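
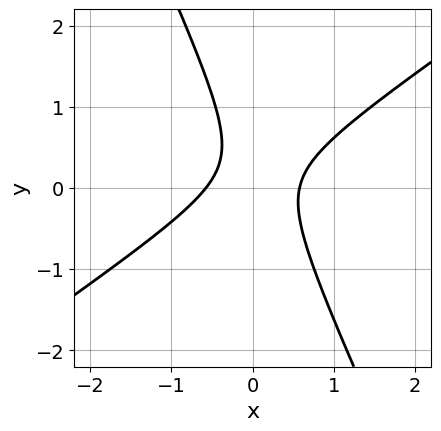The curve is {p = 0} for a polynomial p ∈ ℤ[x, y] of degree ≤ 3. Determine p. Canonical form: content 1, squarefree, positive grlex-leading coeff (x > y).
deg p = 2. The shape is more complex than any degree-1 curve.
From the axis intercepts and sections: no y-intercept at any integer in the box.
Together with the visible shape, these determine p as stated.

3*x^2 - 3*x*y - 2*y^2 + y - 1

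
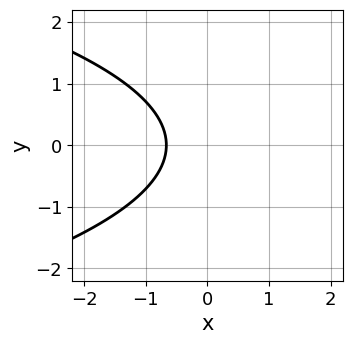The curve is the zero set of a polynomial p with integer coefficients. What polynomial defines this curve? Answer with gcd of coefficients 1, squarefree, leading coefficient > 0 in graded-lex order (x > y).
First, degree: no degree-1 curve has this shape, so deg p = 2.
Next, symmetries: mirror symmetry y ↦ −y ⇒ only even powers of y.
Then, observable constraints: it misses every integer gridline on the y-axis.
Finally, matching integer coefficients to the picture gives p.

2*y^2 + 3*x + 2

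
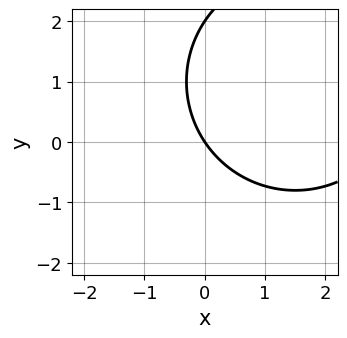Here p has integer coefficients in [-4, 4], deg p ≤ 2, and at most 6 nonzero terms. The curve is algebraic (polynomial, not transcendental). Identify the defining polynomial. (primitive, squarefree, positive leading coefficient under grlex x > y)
(a) The degree is 2 — the shape is more complex than any degree-1 curve.
(b) From the axis intercepts and sections: it meets the x-axis at x = 0 (among the integer gridlines); among the integer gridlines, it crosses the y-axis at y ∈ {0, 2}.
(c) Solving for integer coefficients yields p as stated.

x^2 + y^2 - 3*x - 2*y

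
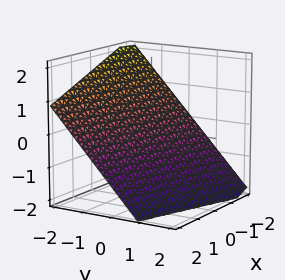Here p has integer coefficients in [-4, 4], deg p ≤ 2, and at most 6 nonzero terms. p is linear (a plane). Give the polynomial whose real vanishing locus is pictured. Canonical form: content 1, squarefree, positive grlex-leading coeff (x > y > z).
(a) deg p = 1. The surface is flat (a plane).
(b) Reading off the gridlines: it meets the x-axis at x = -2 (among the integer gridlines).
(c) Putting this together gives p.

x + 3*y + 3*z + 2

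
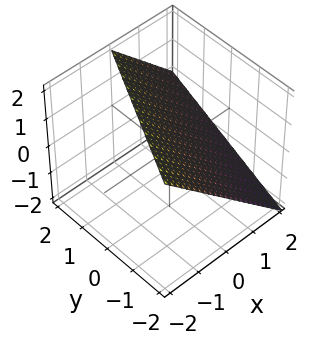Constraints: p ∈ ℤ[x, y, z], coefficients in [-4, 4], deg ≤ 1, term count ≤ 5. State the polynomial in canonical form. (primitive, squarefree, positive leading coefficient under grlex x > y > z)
2*x - y + 2*z - 2

First, degree: every cross-section is a straight line — this is a plane, so deg p = 1.
Then, checking where it meets the axes: it meets the z-axis at z = 1 (among the integer gridlines); it crosses the y-axis at the gridline y = -2; it crosses the x-axis at the gridline x = 1.
Finally, assembling these constraints gives the stated polynomial.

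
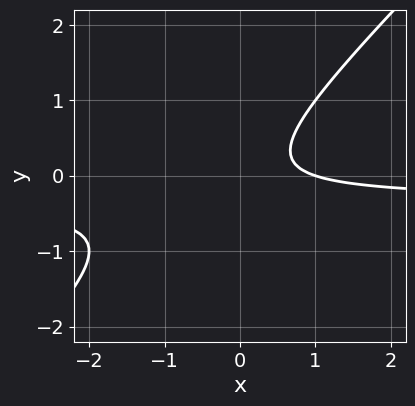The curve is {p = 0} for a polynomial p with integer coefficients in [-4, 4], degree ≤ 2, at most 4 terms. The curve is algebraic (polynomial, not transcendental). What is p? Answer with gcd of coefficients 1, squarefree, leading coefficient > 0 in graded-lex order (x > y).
3*x*y - 3*y^2 + x - 1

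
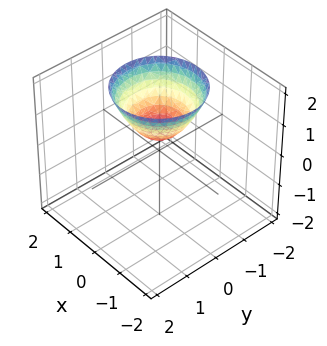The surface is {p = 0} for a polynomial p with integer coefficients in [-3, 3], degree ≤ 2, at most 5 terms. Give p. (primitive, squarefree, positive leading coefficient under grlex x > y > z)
2*x^2 + 2*y^2 - 2*z + 1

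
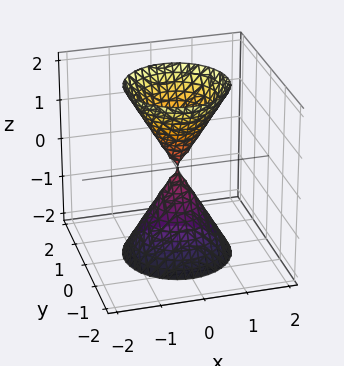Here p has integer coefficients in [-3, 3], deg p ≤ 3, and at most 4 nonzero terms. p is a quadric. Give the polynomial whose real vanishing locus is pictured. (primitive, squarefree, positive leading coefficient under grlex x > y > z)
The picture has 2 separate pieces.
deg p = 2.
Symmetries: the z ↦ −z reflection is a symmetry, so z appears only in even powers; rotational symmetry about the z-axis ⇒ p depends on x, y only through x² + y².
From the axis intercepts and sections: one z-axis crossing is at z = 0; one y-axis crossing is at y = 0; a circular section at z = -2 has radius between 1 and 2.
Assembling these constraints gives the stated polynomial.

3*x^2 + 3*y^2 - z^2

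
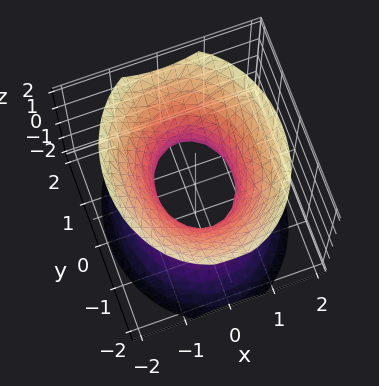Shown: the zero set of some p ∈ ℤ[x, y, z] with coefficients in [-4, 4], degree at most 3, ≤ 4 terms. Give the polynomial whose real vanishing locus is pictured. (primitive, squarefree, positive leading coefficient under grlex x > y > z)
The degree is 2 — one connected sheet with a waist; a quadric.
Symmetries: mirror symmetry x ↦ −x ⇒ only even powers of x; it's symmetric under z → −z, forcing even powers of z; it's symmetric under y → −y, forcing even powers of y.
From the visible intercepts: the y-axis gridline crossings are at y ∈ {-1, 1}; it misses every integer gridline on the z-axis.
Matching integer coefficients to the picture gives p.

3*x^2 + 2*y^2 - 2*z^2 - 2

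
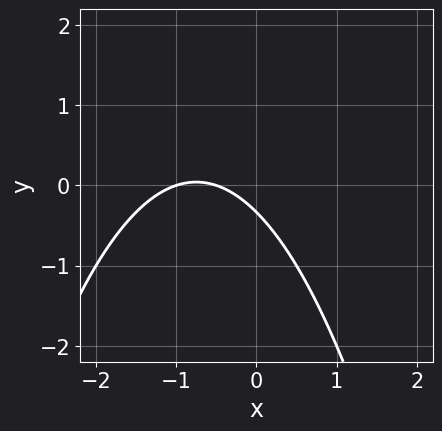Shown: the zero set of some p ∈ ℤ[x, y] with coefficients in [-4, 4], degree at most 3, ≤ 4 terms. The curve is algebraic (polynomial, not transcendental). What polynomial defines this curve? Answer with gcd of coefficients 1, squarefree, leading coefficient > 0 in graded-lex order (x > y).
2*x^2 + 3*x + 3*y + 1

The degree is 2 — a generic line meets the curve in up to 2 points.
From the visible intercepts: it crosses the x-axis at the gridline x = -1.
Together with the visible shape, these determine p as stated.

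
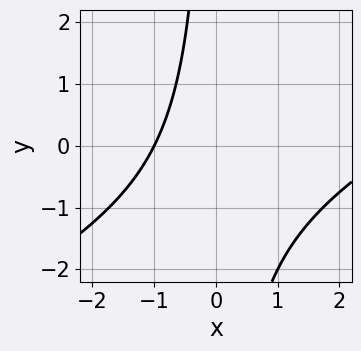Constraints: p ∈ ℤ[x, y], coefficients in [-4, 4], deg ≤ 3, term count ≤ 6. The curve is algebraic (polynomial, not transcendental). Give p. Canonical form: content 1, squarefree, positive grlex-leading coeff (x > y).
1. The degree is 2 — no degree-1 curve has this shape.
2. Observable constraints: one x-axis crossing is at x = -1; the curve avoids every integer y-axis point in the box.
3. Matching integer coefficients to the picture gives p.

x^2 - 2*x*y - 2*x - 3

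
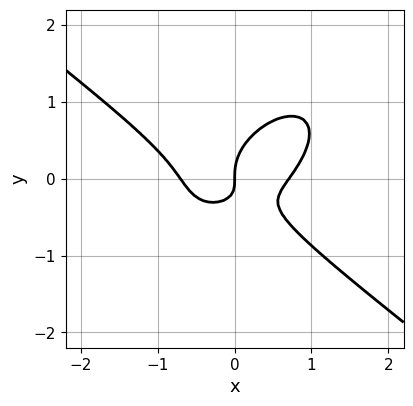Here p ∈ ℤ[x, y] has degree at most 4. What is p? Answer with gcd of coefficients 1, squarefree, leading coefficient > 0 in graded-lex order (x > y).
1. The degree is 3 — a generic line meets the curve in up to 3 points.
2. Checking where it meets the axes: it crosses the y-axis at the gridline y = 0; one x-axis crossing is at x = 0.
3. Assembling these constraints gives the stated polynomial.

2*x^3 - x*y^2 + 3*y^3 - 2*x*y - x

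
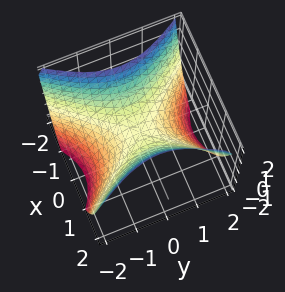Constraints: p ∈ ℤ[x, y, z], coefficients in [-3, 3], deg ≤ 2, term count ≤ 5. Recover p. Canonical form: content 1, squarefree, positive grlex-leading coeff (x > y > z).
3*x^2 - 2*y^2 - 3*z

1. Degree: a saddle surface; a quadric, so deg p = 2.
2. Symmetries: mirror symmetry y ↦ −y ⇒ only even powers of y; it's symmetric under x → −x, forcing even powers of x.
3. From the axis intercepts and sections: one x-axis crossing is at x = 0; it crosses the y-axis at the gridline y = 0.
4. Putting this together gives p.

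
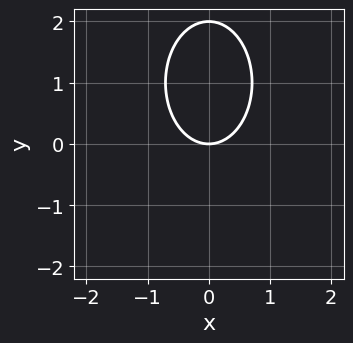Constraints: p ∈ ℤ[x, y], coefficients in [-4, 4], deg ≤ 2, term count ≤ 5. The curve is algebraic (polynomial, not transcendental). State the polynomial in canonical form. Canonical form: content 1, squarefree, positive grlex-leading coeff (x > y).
2*x^2 + y^2 - 2*y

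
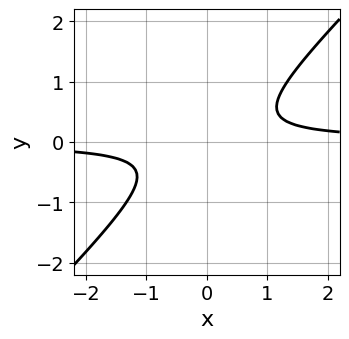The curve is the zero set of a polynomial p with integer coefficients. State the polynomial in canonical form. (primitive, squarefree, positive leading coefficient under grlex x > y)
1. Degree: the shape is more complex than any degree-1 curve, so deg p = 2.
2. Against the integer gridlines: it misses every integer gridline on the y-axis; the curve avoids every integer x-axis point in the box.
3. Together with the visible shape, these determine p as stated.

3*x*y - 3*y^2 - 1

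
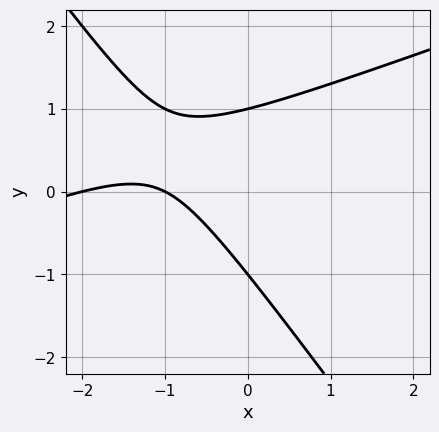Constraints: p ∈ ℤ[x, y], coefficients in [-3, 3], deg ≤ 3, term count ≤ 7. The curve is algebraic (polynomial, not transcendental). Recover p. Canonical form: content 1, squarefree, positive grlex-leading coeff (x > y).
1. The degree is 2 — the shape is more complex than any degree-1 curve.
2. Against the integer gridlines: among the integer gridlines, it crosses the x-axis at x ∈ {-2, -1}; the y-axis gridline crossings are at y ∈ {-1, 1}.
3. Together with the visible shape, these determine p as stated.

x^2 - 2*x*y - 2*y^2 + 3*x + 2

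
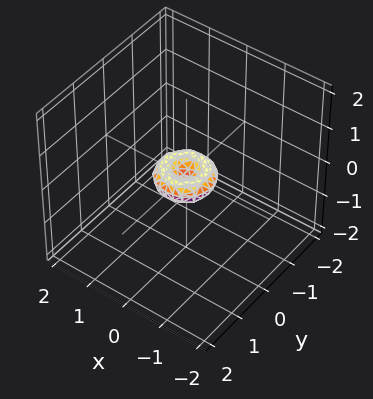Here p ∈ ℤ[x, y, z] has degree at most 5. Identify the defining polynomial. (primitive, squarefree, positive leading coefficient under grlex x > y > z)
1. deg p = 4. A generic line meets the surface in up to 4 points.
2. Symmetry: the z-axis is an axis of rotation, so x and y enter only as x² + y².
3. From the axis intercepts and sections: one y-axis crossing is at y = 0; it crosses the x-axis at the gridline x = 0; a circular section at z = 0 has radius between 0 and 1; it meets the z-axis at z = 0 (among the integer gridlines).
4. Fitting integer coefficients to these (and the overall shape) gives p.

2*x^4 + 4*x^2*y^2 + 2*y^4 - x^2 - y^2 + 2*z^2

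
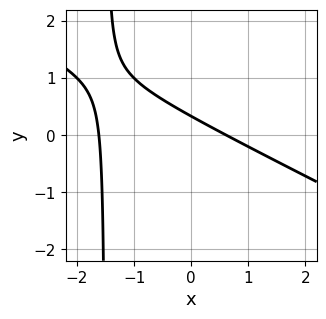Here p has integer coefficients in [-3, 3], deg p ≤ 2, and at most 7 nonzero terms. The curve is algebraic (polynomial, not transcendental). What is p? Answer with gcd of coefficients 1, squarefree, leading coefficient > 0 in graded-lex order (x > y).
(a) Degree: the shape is more complex than any degree-1 curve, so deg p = 2.
(b) The integer polynomial consistent with all of this is the stated p.

x^2 + 2*x*y + x + 3*y - 1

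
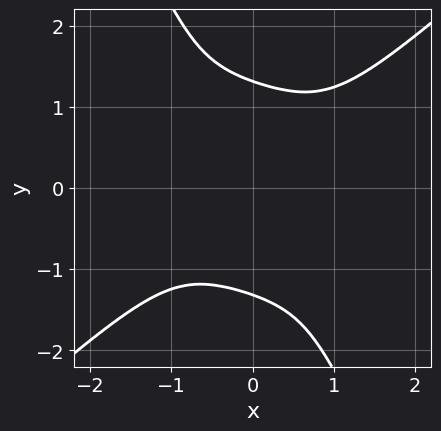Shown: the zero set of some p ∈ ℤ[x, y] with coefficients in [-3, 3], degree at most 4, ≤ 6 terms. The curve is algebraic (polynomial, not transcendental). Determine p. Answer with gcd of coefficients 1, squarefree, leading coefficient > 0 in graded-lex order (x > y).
First, deg p = 4. A generic line meets the curve in up to 4 points.
Next, from the axis intercepts and sections: it misses every integer gridline on the x-axis.
Finally, fitting integer coefficients to these (and the overall shape) gives p.

2*x^4 - 2*x*y^3 - y^4 + x*y + 3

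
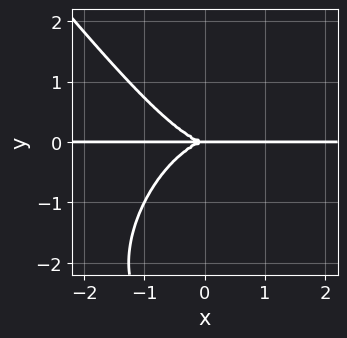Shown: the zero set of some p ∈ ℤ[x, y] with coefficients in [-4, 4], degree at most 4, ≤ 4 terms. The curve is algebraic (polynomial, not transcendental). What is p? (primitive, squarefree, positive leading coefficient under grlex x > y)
1. Degree: the shape is more complex than any degree-3 curve, so deg p = 4.
2. From the visible intercepts: the visible x-axis segment lies entirely on the curve; it crosses the y-axis at the gridline y = 0.
3. Putting this together gives p.

2*x^3*y + y^4 + 3*y^3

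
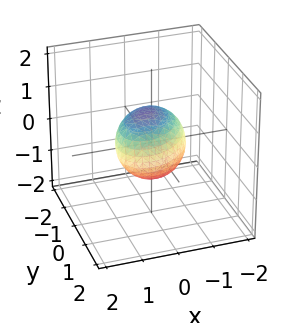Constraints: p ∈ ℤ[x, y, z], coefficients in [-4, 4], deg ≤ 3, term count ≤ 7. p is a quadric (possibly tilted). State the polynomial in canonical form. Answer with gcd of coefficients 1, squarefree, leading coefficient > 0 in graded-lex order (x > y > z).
3*x^2 - 2*x*y - x*z + 3*y^2 + 3*z^2 - 3

deg p = 2. A generic line meets the surface in up to 2 points.
Against the integer gridlines: among the integer gridlines, it crosses the y-axis at y ∈ {-1, 1}; among the integer gridlines, it crosses the x-axis at x ∈ {-1, 1}; among the integer gridlines, it crosses the z-axis at z ∈ {-1, 1}.
Together with the visible shape, these determine p as stated.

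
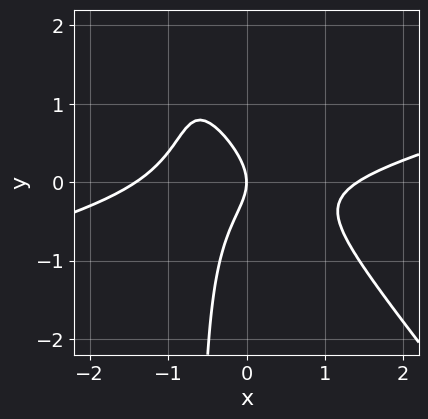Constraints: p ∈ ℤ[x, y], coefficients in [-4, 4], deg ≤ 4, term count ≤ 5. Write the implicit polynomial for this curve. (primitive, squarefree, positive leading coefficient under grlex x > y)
deg p = 3.
From the axis intercepts and sections: it meets the x-axis at x = 0 (among the integer gridlines); it crosses the y-axis at the gridline y = 0.
Matching integer coefficients to the picture gives p.

x^3 - 3*x^2*y - 3*x*y^2 - 2*y^2 - 2*x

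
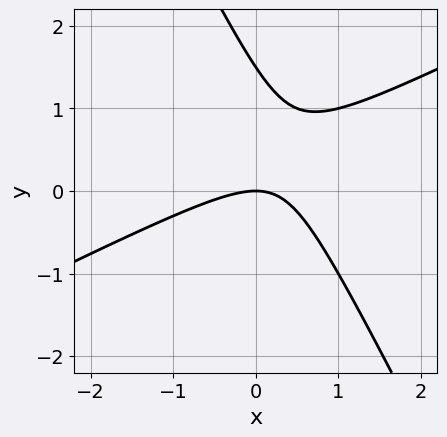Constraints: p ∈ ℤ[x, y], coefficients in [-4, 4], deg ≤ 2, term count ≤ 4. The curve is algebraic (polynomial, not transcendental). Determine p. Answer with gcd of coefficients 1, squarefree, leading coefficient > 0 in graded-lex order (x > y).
2*x^2 - 3*x*y - 2*y^2 + 3*y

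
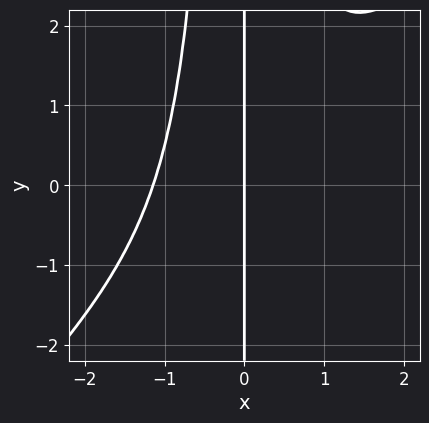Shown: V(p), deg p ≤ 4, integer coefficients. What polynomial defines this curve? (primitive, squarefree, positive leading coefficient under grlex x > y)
2*x^4 - 2*x^3*y + 3*x

(a) Degree: a generic line meets the curve in up to 4 points, so deg p = 4.
(b) From the visible intercepts: every point of the y-axis in the box is on the curve; it crosses the x-axis at the gridline x = 0.
(c) The integer polynomial consistent with all of this is the stated p.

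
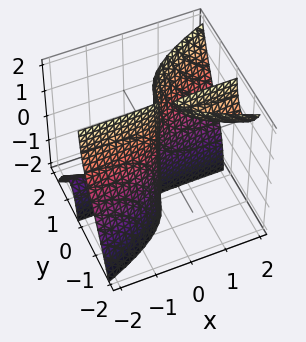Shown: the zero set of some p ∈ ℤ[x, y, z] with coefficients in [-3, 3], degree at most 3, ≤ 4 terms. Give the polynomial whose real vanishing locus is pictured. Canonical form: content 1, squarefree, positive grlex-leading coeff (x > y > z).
2*x*y*z - 3*y^3 + x

(a) I count 3 distinct pieces.
(b) The degree is 3 — the shape is more complex than any degree-2 surface.
(c) Reading off the gridlines: one y-axis crossing is at y = 0; every point of the z-axis in the box is on the surface.
(d) Assembling these constraints gives the stated polynomial.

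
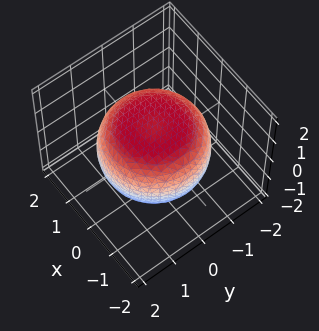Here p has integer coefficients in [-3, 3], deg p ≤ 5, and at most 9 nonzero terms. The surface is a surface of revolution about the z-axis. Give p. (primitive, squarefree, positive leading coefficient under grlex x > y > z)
x^4 + 2*x^2*y^2 + y^4 - x^2 - y^2 + 3*z^2 - 3

First, degree: no degree-3 surface has this shape, so deg p = 4.
Then, symmetry: the surface is invariant under rotation about z: p = q(x² + y², z).
Then, from the visible intercepts: a circular section at z = 0 has radius between 1 and 2; among the integer gridlines, it crosses the z-axis at z ∈ {-1, 1}.
Finally, putting this together gives p.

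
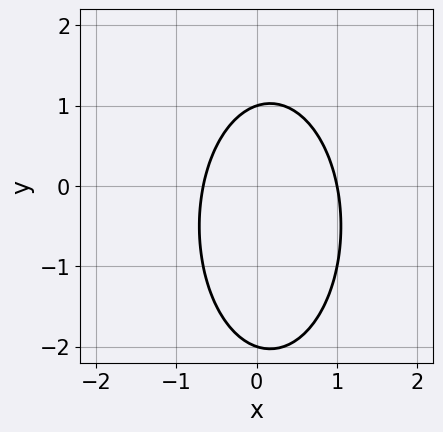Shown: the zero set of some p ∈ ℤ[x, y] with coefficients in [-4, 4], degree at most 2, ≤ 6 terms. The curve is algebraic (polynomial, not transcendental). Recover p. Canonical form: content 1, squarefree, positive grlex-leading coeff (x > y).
1. The degree is 2 — the shape is more complex than any degree-1 curve.
2. Checking where it meets the axes: the y-axis gridline crossings are at y ∈ {-2, 1}; it crosses the x-axis at the gridline x = 1.
3. The integer polynomial consistent with all of this is the stated p.

3*x^2 + y^2 - x + y - 2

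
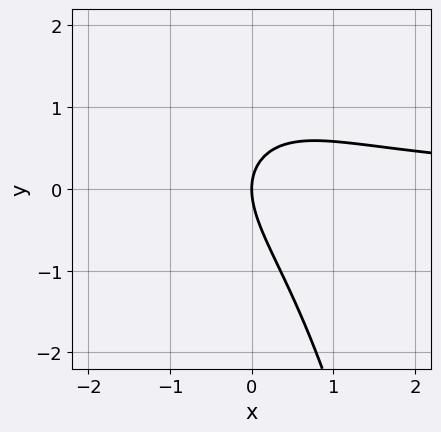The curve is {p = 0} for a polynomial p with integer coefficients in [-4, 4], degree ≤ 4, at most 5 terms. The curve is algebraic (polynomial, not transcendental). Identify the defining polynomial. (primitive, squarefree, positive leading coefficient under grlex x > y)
2*x^2*y + 2*x*y + 2*y^2 - 3*x

Degree: a generic line meets the curve in up to 3 points, so deg p = 3.
Checking where it meets the axes: it crosses the x-axis at the gridline x = 0; it crosses the y-axis at the gridline y = 0.
Solving for integer coefficients yields p as stated.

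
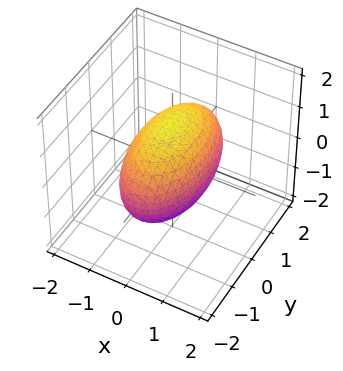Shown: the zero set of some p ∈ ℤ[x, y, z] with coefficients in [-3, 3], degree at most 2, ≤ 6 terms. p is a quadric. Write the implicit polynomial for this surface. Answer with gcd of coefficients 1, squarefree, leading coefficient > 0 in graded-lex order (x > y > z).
First, deg p = 2. Bounded and convex; a quadric.
Then, symmetries: it's symmetric under x → −x, forcing even powers of x; the z ↦ −z reflection is a symmetry, so z appears only in even powers; the y ↦ −y reflection is a symmetry, so y appears only in even powers.
Then, from the axis intercepts and sections: the x-axis gridline crossings are at x ∈ {-1, 1}.
Finally, these observations pin down the coefficients.

3*x^2 + y^2 + 2*z^2 - 3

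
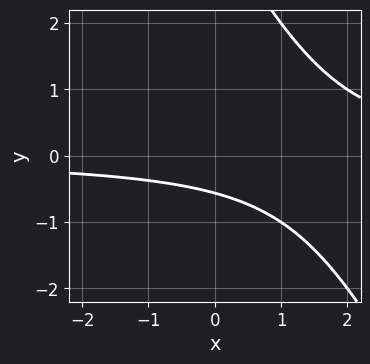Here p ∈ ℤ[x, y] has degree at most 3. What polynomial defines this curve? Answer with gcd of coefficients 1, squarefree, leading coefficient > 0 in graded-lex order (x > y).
2*x*y + y^2 - 3*y - 2

1. The degree is 2 — no degree-1 curve has this shape.
2. From the axis intercepts and sections: no x-intercept at any integer in the box.
3. Together with the visible shape, these determine p as stated.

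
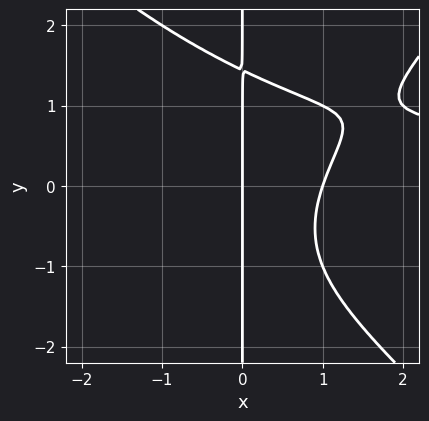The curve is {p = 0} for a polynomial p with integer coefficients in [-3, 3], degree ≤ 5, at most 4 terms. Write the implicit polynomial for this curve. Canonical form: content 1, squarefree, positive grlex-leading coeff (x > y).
x^3*y - x*y^3 - 3*x^2 + 3*x

(a) deg p = 4. The shape is more complex than any degree-3 curve.
(b) From the axis intercepts and sections: every point of the y-axis in the box is on the curve; the x-axis gridline crossings are at x ∈ {0, 1}.
(c) Assembling these constraints gives the stated polynomial.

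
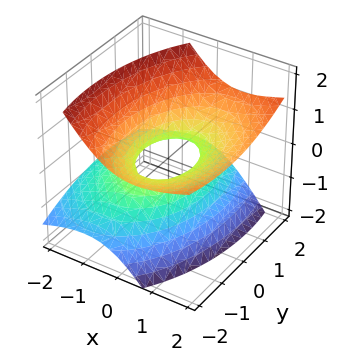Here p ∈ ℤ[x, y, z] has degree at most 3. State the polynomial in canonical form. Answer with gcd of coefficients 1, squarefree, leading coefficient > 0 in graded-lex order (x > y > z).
2*x^2 - 3*x*z + y^2 + y*z - 3*z^2 - 1

First, degree: no degree-1 surface has this shape, so deg p = 2.
Then, observable constraints: no z-intercept at any integer in the box; among the integer gridlines, it crosses the y-axis at y ∈ {-1, 1}.
Finally, the integer polynomial consistent with all of this is the stated p.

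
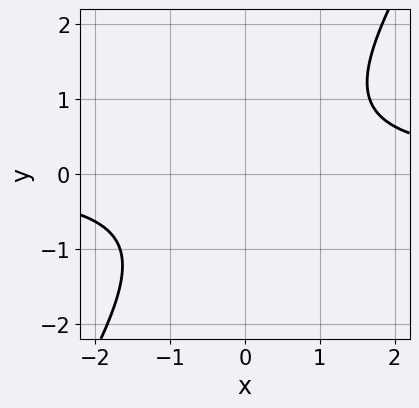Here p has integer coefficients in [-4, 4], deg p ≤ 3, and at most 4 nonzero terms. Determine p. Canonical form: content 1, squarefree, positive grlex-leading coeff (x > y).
3*x*y - 2*y^2 - 3

First, deg p = 2.
Next, against the integer gridlines: it misses every integer gridline on the x-axis; the curve avoids every integer y-axis point in the box.
Finally, putting this together gives p.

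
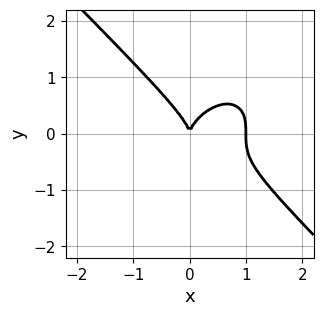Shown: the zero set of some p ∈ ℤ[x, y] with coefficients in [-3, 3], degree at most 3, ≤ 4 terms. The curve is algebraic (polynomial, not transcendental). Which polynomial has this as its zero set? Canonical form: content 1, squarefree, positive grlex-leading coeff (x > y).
x^3 + y^3 - x^2

(a) The degree is 3 — the shape is more complex than any degree-2 curve.
(b) Reading off the gridlines: the x-axis gridline crossings are at x ∈ {0, 1}; one y-axis crossing is at y = 0.
(c) Together with the visible shape, these determine p as stated.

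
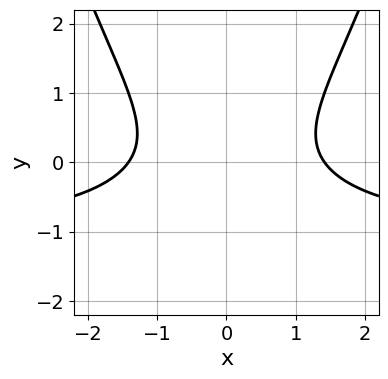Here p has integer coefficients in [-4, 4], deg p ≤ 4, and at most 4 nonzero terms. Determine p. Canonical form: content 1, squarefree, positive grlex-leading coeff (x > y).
deg p = 3. The shape is more complex than any degree-2 curve.
Symmetries: the x ↦ −x reflection is a symmetry, so x appears only in even powers.
From the visible intercepts: no y-intercept at any integer in the box.
Putting this together gives p.

x^2*y + x^2 - 2*y^2 - 2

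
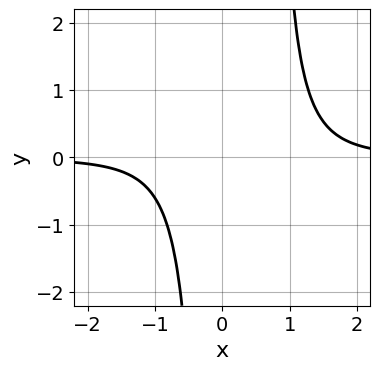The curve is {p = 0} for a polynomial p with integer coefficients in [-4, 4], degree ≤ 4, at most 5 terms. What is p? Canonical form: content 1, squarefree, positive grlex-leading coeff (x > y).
(a) The degree is 4 — the shape is more complex than any degree-3 curve.
(b) Checking where it meets the axes: no x-intercept at any integer in the box; it misses every integer gridline on the y-axis.
(c) Solving for integer coefficients yields p as stated.

3*x^3*y - 2*x^2*y - 3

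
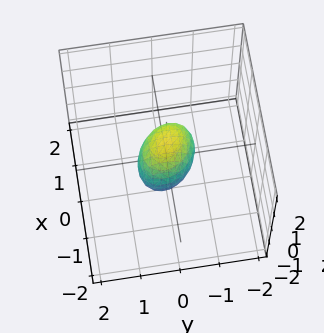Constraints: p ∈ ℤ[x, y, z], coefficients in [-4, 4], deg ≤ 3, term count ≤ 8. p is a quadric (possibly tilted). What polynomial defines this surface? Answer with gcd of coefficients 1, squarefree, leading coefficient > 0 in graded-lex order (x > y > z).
deg p = 2. No degree-1 surface has this shape.
The integer polynomial consistent with all of this is the stated p.

2*x^2 + x*y - x*z + 2*y^2 + 2*z^2 - 1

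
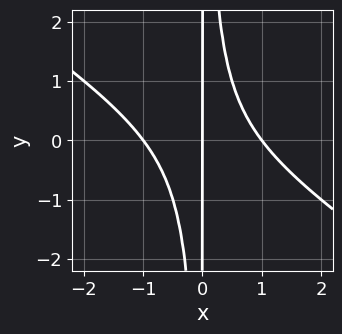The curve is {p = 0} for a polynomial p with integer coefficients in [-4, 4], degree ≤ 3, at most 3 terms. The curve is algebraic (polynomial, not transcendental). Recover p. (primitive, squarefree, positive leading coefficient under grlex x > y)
2*x^3 + 3*x^2*y - 2*x

(a) deg p = 3. A generic line meets the curve in up to 3 points.
(b) From the axis intercepts and sections: every point of the y-axis in the box is on the curve; the x-axis gridline crossings are at x ∈ {-1, 0, 1}.
(c) Together with the visible shape, these determine p as stated.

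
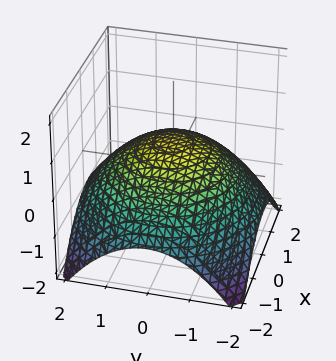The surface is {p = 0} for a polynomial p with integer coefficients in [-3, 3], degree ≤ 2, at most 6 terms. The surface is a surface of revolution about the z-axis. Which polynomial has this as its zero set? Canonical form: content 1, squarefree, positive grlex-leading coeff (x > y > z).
x^2 + y^2 + 3*z - 2

First, the degree is 2 — a generic line meets the surface in up to 2 points.
Then, symmetry: every cross-section ⟂ z is a circle, so x, y appear only via x² + y².
Next, from the axis intercepts and sections: a circular section at z = 0 has radius between 1 and 2.
Finally, solving for integer coefficients yields p as stated.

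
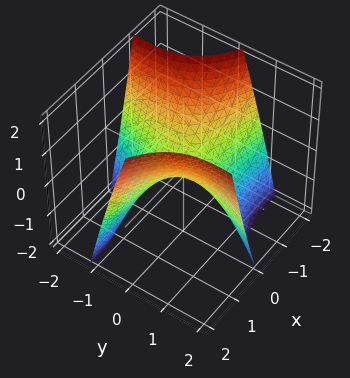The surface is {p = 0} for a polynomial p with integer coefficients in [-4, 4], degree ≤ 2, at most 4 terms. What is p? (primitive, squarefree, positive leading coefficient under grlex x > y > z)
(a) Degree: no degree-1 surface has this shape, so deg p = 2.
(b) From the axis intercepts and sections: one y-axis crossing is at y = 0; one x-axis crossing is at x = 0; it crosses the z-axis at the gridline z = 0.
(c) These observations pin down the coefficients.

x^2 + 3*x*y - y^2 - 2*z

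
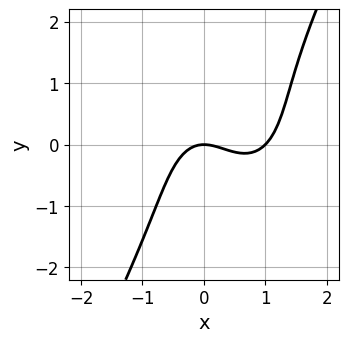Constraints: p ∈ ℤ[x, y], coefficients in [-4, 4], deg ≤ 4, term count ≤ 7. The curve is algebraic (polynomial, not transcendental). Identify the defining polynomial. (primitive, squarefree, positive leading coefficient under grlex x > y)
(a) Degree: no degree-2 curve has this shape, so deg p = 3.
(b) Reading off the gridlines: it crosses the y-axis at the gridline y = 0; among the integer gridlines, it crosses the x-axis at x ∈ {0, 1}.
(c) The integer polynomial consistent with all of this is the stated p.

3*x^3 + x*y^2 - y^3 - 3*x^2 - 3*y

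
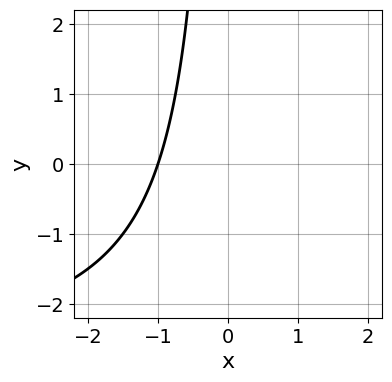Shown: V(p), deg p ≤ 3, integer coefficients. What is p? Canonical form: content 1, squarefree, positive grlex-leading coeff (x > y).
x*y + 3*x + 3

1. The degree is 2 — the shape is more complex than any degree-1 curve.
2. From the visible intercepts: the curve avoids every integer y-axis point in the box; it crosses the x-axis at the gridline x = -1.
3. The integer polynomial consistent with all of this is the stated p.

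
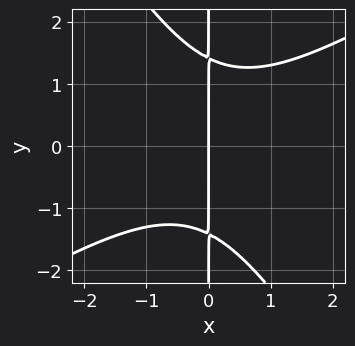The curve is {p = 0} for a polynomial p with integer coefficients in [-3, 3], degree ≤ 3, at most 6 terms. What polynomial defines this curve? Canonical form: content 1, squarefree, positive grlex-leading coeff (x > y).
The degree is 3 — the shape is more complex than any degree-2 curve.
Against the integer gridlines: every point of the y-axis in the box is on the curve; it crosses the x-axis at the gridline x = 0.
Assembling these constraints gives the stated polynomial.

x^3 - x^2*y - x*y^2 + 2*x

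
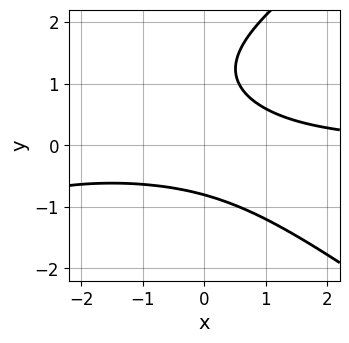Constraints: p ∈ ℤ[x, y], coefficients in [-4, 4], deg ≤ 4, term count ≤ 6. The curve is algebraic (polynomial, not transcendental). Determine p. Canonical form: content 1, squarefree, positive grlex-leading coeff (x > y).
(a) The degree is 3 — a generic line meets the curve in up to 3 points.
(b) Against the integer gridlines: it misses every integer gridline on the x-axis.
(c) Fitting integer coefficients to these (and the overall shape) gives p.

x^2*y - 2*y^3 + 3*x*y + 3*y^2 - 3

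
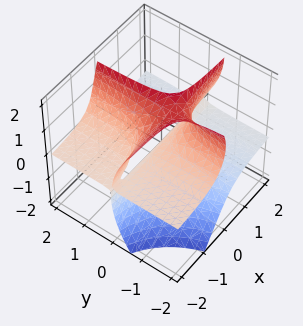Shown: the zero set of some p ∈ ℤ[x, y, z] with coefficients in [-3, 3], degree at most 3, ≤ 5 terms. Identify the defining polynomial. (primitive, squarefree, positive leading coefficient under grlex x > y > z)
First, the picture has 2 separate pieces. They look like related sheets of one shape, so recover p as a whole.
Then, deg p = 3. The shape is more complex than any degree-2 surface.
Next, checking where it meets the axes: among the integer gridlines, it crosses the z-axis at z ∈ {0, 2}; it meets the y-axis at y = 0 (among the integer gridlines); the visible x-axis segment lies entirely on the surface.
Finally, putting this together gives p.

3*x*y*z + x*z^2 - z^3 + 2*z^2 + y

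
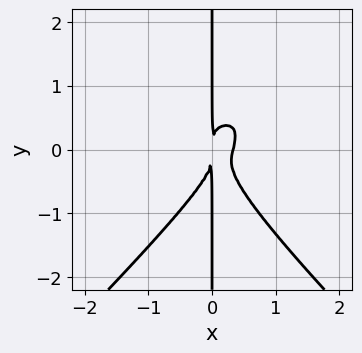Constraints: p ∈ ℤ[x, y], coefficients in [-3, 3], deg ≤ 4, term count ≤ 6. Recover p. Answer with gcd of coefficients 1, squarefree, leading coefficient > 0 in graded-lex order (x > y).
2*x^3*y - 2*x*y^3 - 3*x^3 + x^2

(a) deg p = 4.
(b) Against the integer gridlines: every point of the y-axis in the box is on the curve.
(c) Together with the visible shape, these determine p as stated.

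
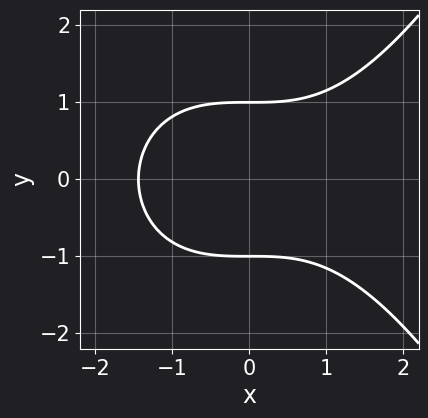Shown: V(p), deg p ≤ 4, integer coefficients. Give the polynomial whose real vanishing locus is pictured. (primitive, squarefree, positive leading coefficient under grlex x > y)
x^3 - 3*y^2 + 3

First, degree: the shape is more complex than any degree-2 curve, so deg p = 3.
Next, symmetries: it's symmetric under y → −y, forcing even powers of y.
Then, reading off the gridlines: the y-axis gridline crossings are at y ∈ {-1, 1}.
Finally, matching integer coefficients to the picture gives p.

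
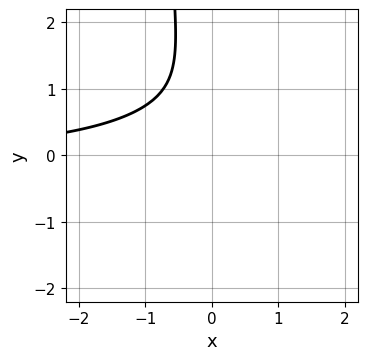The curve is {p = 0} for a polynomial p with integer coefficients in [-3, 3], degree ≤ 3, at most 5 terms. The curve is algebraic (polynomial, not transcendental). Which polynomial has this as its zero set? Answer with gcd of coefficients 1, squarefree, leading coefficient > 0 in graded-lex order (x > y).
First, the degree is 3 — the shape is more complex than any degree-2 curve.
Next, against the integer gridlines: it misses every integer gridline on the x-axis; it misses every integer gridline on the y-axis.
Finally, these observations pin down the coefficients.

x^2*y - 2*x*y^2 - 2*y^2 + 3*y - 3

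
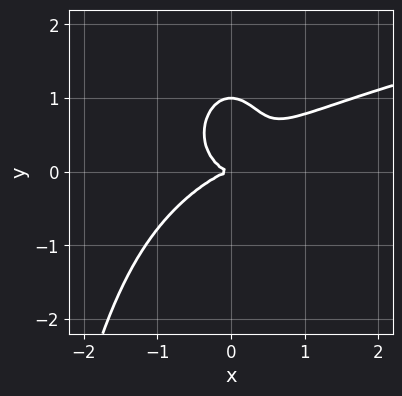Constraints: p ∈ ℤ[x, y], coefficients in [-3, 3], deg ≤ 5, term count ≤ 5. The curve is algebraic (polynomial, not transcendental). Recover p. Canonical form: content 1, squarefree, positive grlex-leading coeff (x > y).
3*x^2*y^2 - 3*x^3 + 2*x^2*y + 3*y^3 - 3*y^2

deg p = 4.
Checking where it meets the axes: it crosses the x-axis at the gridline x = 0; among the integer gridlines, it crosses the y-axis at y ∈ {0, 1}.
Assembling these constraints gives the stated polynomial.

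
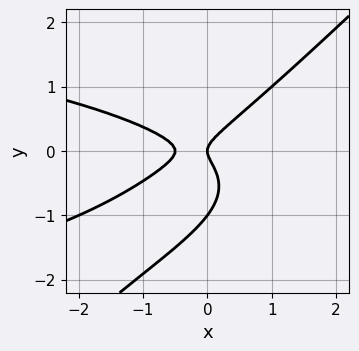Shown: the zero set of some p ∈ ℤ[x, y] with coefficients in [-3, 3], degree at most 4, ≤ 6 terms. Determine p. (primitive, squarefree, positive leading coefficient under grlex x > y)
The degree is 3 — the shape is more complex than any degree-2 curve.
Reading off the gridlines: the y-axis gridline crossings are at y ∈ {-1, 0}; one x-axis crossing is at x = 0.
The integer polynomial consistent with all of this is the stated p.

3*x*y^2 - 3*y^3 + 2*x^2 - 3*y^2 + x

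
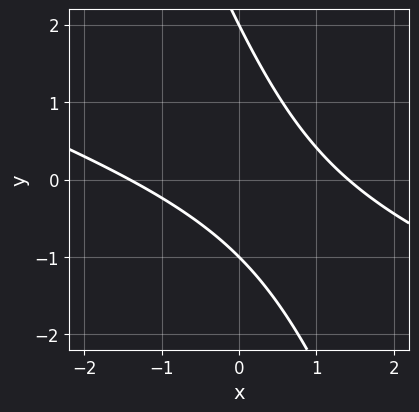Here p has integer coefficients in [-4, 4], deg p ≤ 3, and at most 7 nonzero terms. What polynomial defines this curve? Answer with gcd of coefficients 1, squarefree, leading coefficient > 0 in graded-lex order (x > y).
x^2 + 3*x*y + y^2 - y - 2

deg p = 2.
From the visible intercepts: among the integer gridlines, it crosses the y-axis at y ∈ {-1, 2}.
Fitting integer coefficients to these (and the overall shape) gives p.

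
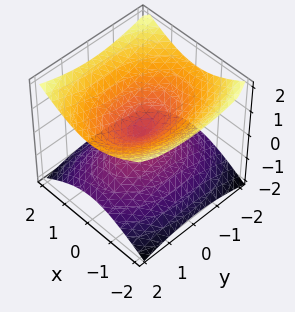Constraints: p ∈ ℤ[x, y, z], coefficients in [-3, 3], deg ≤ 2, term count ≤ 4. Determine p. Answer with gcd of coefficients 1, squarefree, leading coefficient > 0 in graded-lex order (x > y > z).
(a) The degree is 2 — two nappes meeting at a single point; a quadric.
(b) Symmetries: the x ↦ −x reflection is a symmetry, so x appears only in even powers; mirror symmetry z ↦ −z ⇒ only even powers of z; the y ↦ −y reflection is a symmetry, so y appears only in even powers.
(c) Observable constraints: it meets the y-axis at y = 0 (among the integer gridlines); it crosses the x-axis at the gridline x = 0.
(d) Together with the visible shape, these determine p as stated.

2*x^2 + y^2 - 3*z^2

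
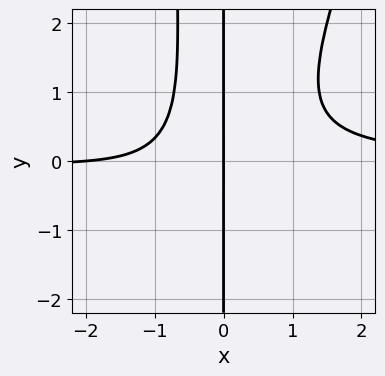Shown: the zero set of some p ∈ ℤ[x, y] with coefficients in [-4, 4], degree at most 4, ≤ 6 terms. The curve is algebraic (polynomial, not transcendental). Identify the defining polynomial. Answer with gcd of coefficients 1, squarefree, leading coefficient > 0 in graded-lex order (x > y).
deg p = 4. A generic line meets the curve in up to 4 points.
Reading off the gridlines: every point of the y-axis in the box is on the curve; the x-axis gridline crossings are at x ∈ {-2, 0}.
Fitting integer coefficients to these (and the overall shape) gives p.

3*x^3*y - x^2*y^2 - x*y^2 - x^2 - 2*x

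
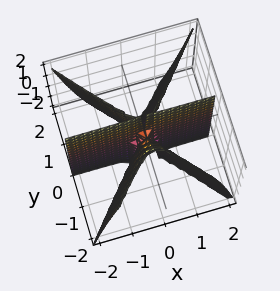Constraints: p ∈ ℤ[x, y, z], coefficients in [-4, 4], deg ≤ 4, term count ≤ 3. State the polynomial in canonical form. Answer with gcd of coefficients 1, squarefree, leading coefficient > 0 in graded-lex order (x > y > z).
(a) deg p = 3.
(b) From the axis intercepts and sections: it meets the y-axis at y = 0 (among the integer gridlines); the visible x-axis segment lies entirely on the surface; the visible z-axis segment lies entirely on the surface.
(c) The integer polynomial consistent with all of this is the stated p.

3*x^2*y - 2*y^3 - y^2*z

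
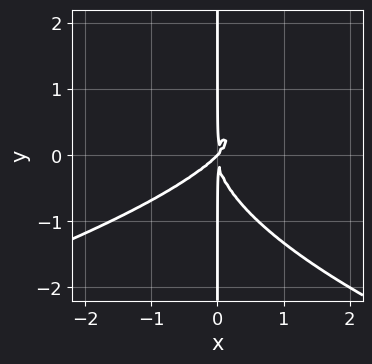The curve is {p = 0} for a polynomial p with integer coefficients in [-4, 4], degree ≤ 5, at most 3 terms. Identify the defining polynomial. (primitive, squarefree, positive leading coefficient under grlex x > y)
1. deg p = 4.
2. Observable constraints: it crosses the x-axis at the gridline x = 0; the visible y-axis segment lies entirely on the curve.
3. Together with the visible shape, these determine p as stated.

x*y^3 + x^3 - x^2*y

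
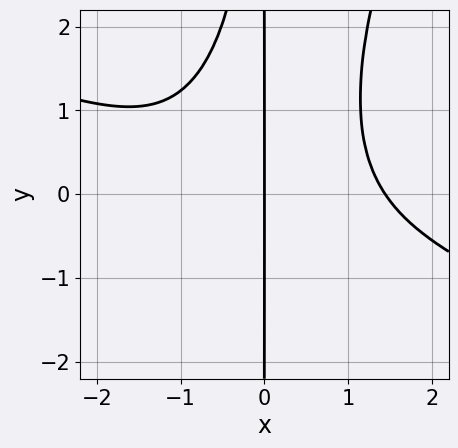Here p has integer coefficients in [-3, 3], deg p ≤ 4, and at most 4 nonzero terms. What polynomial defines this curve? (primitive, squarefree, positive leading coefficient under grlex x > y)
x^4 + 2*x^3*y - x^2*y^2 - 3*x

(a) Degree: a generic line meets the curve in up to 4 points, so deg p = 4.
(b) From the axis intercepts and sections: the visible y-axis segment lies entirely on the curve; one x-axis crossing is at x = 0.
(c) Assembling these constraints gives the stated polynomial.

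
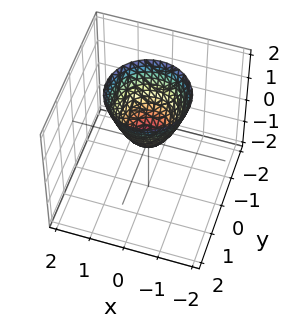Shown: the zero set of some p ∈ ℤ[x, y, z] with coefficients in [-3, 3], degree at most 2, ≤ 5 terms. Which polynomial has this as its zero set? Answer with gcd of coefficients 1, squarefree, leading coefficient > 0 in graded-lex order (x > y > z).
1. deg p = 2. A single bowl opening along one axis; a quadric.
2. Symmetries: the z-axis is an axis of rotation, so x and y enter only as x² + y².
3. From the axis intercepts and sections: a circular section at z = 1 has radius between 0 and 1; one z-axis crossing is at z = 0; it crosses the y-axis at the gridline y = 0.
4. Together with the visible shape, these determine p as stated.

3*x^2 + 3*y^2 - 2*z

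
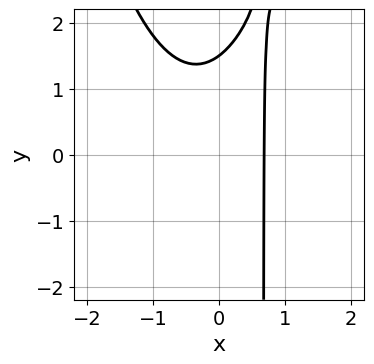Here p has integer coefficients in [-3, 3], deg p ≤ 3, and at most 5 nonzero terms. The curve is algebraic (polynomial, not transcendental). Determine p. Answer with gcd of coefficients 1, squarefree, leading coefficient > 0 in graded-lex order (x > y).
3*x^3 - 3*x*y + 3*x + 2*y - 3

Degree: a generic line meets the curve in up to 3 points, so deg p = 3.
Solving for integer coefficients yields p as stated.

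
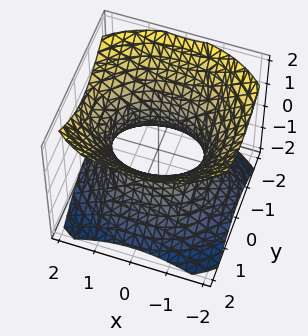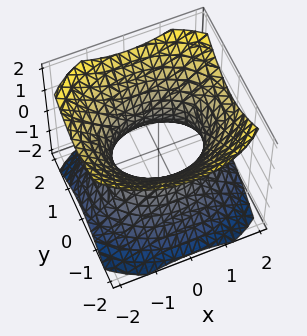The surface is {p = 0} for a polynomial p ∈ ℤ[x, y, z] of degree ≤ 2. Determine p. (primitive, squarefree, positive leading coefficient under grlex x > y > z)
2*x^2 + 3*y^2 - 3*z^2 - 3

First, degree: one connected sheet with a waist; a quadric, so deg p = 2.
Next, symmetries: mirror symmetry x ↦ −x ⇒ only even powers of x; the y ↦ −y reflection is a symmetry, so y appears only in even powers; the z ↦ −z reflection is a symmetry, so z appears only in even powers.
Next, checking where it meets the axes: the surface avoids every integer z-axis point in the box; among the integer gridlines, it crosses the y-axis at y ∈ {-1, 1}.
Finally, fitting integer coefficients to these (and the overall shape) gives p.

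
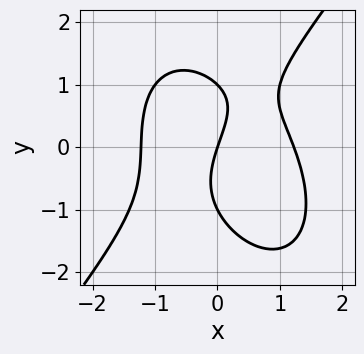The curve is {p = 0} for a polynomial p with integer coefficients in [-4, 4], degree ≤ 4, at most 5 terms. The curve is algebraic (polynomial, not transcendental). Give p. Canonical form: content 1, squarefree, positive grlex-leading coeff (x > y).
2*x^3 - y^3 + x*y - 3*x + y

(a) The degree is 3 — no degree-2 curve has this shape.
(b) Observable constraints: one x-axis crossing is at x = 0; the y-axis gridline crossings are at y ∈ {-1, 0, 1}.
(c) The integer polynomial consistent with all of this is the stated p.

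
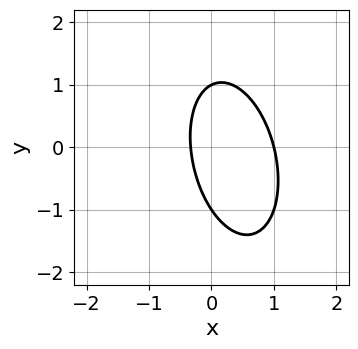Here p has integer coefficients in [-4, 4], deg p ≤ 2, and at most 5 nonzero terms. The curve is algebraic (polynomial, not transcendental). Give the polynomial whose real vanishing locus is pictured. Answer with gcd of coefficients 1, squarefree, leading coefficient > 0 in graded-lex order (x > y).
3*x^2 + x*y + y^2 - 2*x - 1

1. deg p = 2.
2. Against the integer gridlines: it crosses the x-axis at the gridline x = 1; the y-axis gridline crossings are at y ∈ {-1, 1}.
3. Matching integer coefficients to the picture gives p.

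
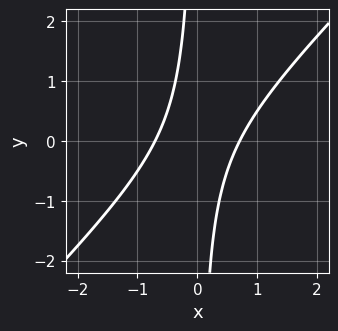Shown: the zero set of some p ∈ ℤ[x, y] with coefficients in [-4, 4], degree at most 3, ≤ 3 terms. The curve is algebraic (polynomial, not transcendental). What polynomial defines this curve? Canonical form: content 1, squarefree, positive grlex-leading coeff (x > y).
The degree is 2 — the shape is more complex than any degree-1 curve.
Reading off the gridlines: it misses every integer gridline on the y-axis.
Together with the visible shape, these determine p as stated.

2*x^2 - 2*x*y - 1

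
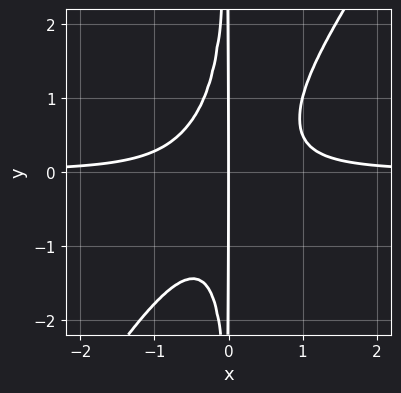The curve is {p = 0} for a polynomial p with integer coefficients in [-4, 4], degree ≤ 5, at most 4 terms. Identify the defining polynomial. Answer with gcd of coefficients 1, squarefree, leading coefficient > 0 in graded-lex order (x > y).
3*x^3*y - 2*x^2*y^2 - x

First, deg p = 4. A generic line meets the curve in up to 4 points.
Then, against the integer gridlines: it crosses the x-axis at the gridline x = 0; every point of the y-axis in the box is on the curve.
Finally, matching integer coefficients to the picture gives p.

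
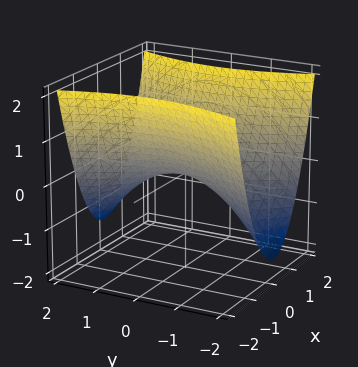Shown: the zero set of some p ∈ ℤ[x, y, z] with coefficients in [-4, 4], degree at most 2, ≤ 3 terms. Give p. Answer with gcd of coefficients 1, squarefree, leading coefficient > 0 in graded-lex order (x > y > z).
3*x^2 - y^2 - 3*z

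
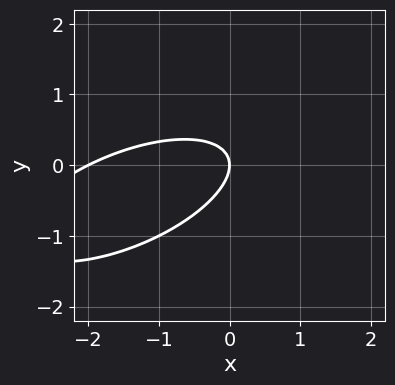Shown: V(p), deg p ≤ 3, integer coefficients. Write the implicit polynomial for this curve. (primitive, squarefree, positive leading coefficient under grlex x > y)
Degree: a generic line meets the curve in up to 2 points, so deg p = 2.
From the axis intercepts and sections: the x-axis gridline crossings are at x ∈ {-2, 0}; it meets the y-axis at y = 0 (among the integer gridlines).
Solving for integer coefficients yields p as stated.

x^2 - 2*x*y + 3*y^2 + 2*x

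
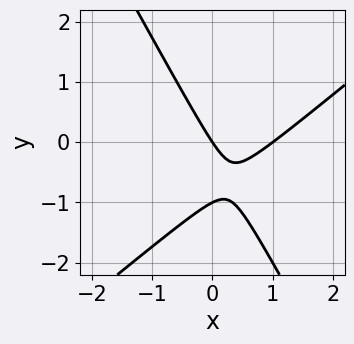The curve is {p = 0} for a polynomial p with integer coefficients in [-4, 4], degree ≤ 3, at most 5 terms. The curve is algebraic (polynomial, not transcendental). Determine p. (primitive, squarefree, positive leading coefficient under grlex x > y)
3*x^2 - 2*x*y - 2*y^2 - 3*x - 2*y

First, deg p = 2. The shape is more complex than any degree-1 curve.
Next, reading off the gridlines: the y-axis gridline crossings are at y ∈ {-1, 0}; the x-axis gridline crossings are at x ∈ {0, 1}.
Finally, these observations pin down the coefficients.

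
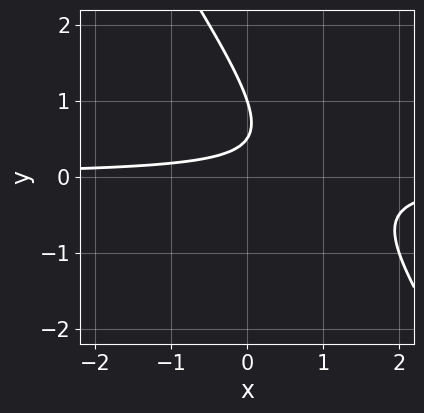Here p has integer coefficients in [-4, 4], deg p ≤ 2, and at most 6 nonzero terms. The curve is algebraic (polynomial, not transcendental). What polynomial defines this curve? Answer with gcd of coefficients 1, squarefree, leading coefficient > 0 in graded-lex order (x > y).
First, the degree is 2 — a generic line meets the curve in up to 2 points.
Next, reading off the gridlines: it meets the y-axis at y = 1 (among the integer gridlines); the curve avoids every integer x-axis point in the box.
Finally, fitting integer coefficients to these (and the overall shape) gives p.

3*x*y + 2*y^2 - 3*y + 1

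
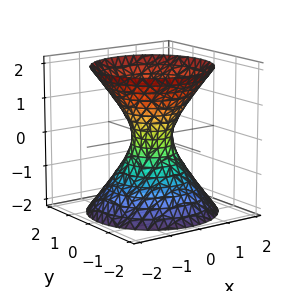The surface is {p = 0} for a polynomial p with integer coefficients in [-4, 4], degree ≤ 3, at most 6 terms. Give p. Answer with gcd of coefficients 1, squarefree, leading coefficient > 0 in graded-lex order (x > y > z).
3*x^2 + 3*y^2 - 2*z^2 - 1

1. Degree: the shape is more complex than any degree-1 surface, so deg p = 2.
2. Symmetry: the surface is invariant under rotation about z: p = q(x² + y², z).
3. Checking where it meets the axes: a circular section at z = -2 has radius between 1 and 2; it misses every integer gridline on the z-axis.
4. Fitting integer coefficients to these (and the overall shape) gives p.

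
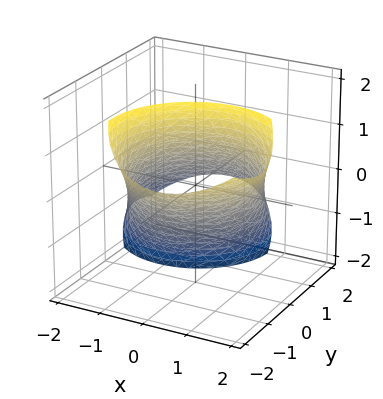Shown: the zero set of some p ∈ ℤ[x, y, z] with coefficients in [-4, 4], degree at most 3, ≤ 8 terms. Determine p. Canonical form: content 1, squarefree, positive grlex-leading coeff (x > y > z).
x^2 - x*z + y^2 + 2*y*z + z^2 - 2

(a) deg p = 2. A generic line meets the surface in up to 2 points.
(b) Solving for integer coefficients yields p as stated.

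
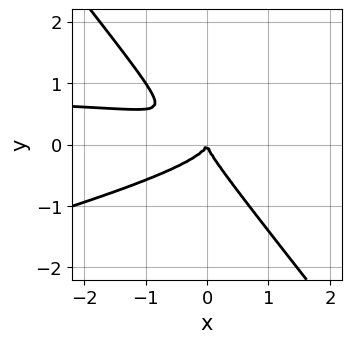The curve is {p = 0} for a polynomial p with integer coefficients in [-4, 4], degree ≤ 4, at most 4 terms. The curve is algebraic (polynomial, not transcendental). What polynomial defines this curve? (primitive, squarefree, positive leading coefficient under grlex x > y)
deg p = 3.
From the visible intercepts: one x-axis crossing is at x = 0; it meets the y-axis at y = 0 (among the integer gridlines).
Fitting integer coefficients to these (and the overall shape) gives p.

x^2*y - 3*x*y^2 - 3*y^3 - x^2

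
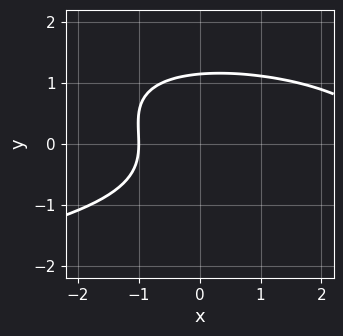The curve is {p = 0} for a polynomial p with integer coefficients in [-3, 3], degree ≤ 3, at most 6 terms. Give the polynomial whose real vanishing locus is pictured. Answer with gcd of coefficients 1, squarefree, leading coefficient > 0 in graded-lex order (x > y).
1. The degree is 3 — no degree-2 curve has this shape.
2. Observable constraints: it meets the x-axis at x = -1 (among the integer gridlines).
3. Matching integer coefficients to the picture gives p.

x*y^2 + 2*y^3 + x^2 - 2*x - 3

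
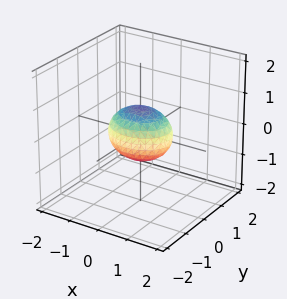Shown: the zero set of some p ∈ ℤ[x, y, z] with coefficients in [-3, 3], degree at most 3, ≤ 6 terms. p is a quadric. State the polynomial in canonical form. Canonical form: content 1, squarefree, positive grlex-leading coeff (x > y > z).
1. deg p = 2.
2. Symmetries: mirror symmetry x ↦ −x ⇒ only even powers of x; the z ↦ −z reflection is a symmetry, so z appears only in even powers; it's symmetric under y → −y, forcing even powers of y.
3. Observable constraints: the x-axis gridline crossings are at x ∈ {-1, 1}.
4. Matching integer coefficients to the picture gives p.

2*x^2 + 3*y^2 + 3*z^2 - 2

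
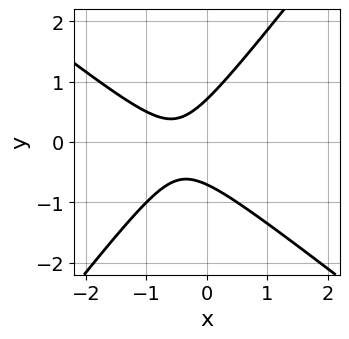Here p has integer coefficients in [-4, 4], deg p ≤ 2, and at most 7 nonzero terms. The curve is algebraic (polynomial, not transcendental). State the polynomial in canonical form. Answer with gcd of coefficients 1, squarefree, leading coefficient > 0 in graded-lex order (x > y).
(a) deg p = 2. No degree-1 curve has this shape.
(b) Checking where it meets the axes: the curve avoids every integer x-axis point in the box.
(c) Solving for integer coefficients yields p as stated.

2*x^2 + x*y - 2*y^2 + 2*x + 1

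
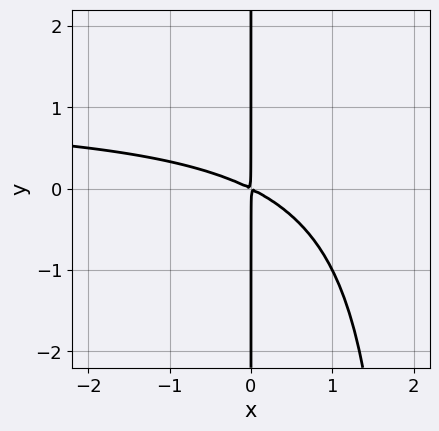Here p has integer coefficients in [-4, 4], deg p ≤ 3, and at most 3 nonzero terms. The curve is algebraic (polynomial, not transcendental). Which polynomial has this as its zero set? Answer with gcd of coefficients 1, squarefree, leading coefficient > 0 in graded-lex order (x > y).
First, degree: no degree-2 curve has this shape, so deg p = 3.
Next, from the visible intercepts: the visible y-axis segment lies entirely on the curve.
Finally, putting this together gives p.

x^2*y - x^2 - 2*x*y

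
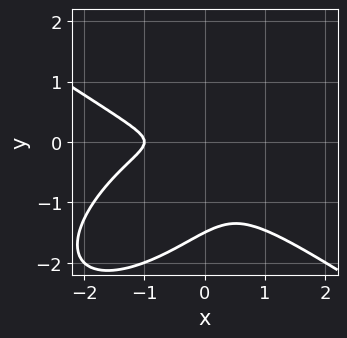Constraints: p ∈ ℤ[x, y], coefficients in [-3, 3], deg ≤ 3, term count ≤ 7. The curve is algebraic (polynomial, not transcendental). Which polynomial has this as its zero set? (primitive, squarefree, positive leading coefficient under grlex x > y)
x^3 - x*y^2 + 2*y^3 + x^2 + 3*y^2

First, the degree is 3 — the shape is more complex than any degree-2 curve.
Then, reading off the gridlines: it crosses the x-axis at the gridline x = -1.
Finally, solving for integer coefficients yields p as stated.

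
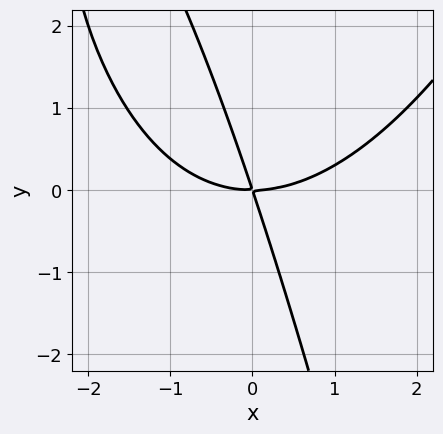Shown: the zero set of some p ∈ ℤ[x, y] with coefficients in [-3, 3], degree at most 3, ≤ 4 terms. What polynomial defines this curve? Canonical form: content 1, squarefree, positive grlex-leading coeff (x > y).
1. Degree: the shape is more complex than any degree-2 curve, so deg p = 3.
2. Against the integer gridlines: it crosses the x-axis at the gridline x = 0; one y-axis crossing is at y = 0.
3. Together with the visible shape, these determine p as stated.

x^3 - 3*x*y - y^2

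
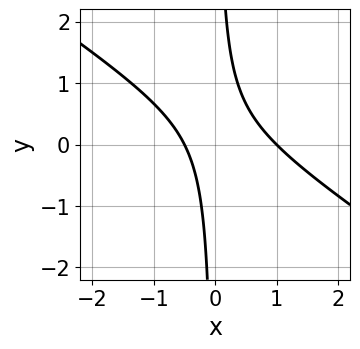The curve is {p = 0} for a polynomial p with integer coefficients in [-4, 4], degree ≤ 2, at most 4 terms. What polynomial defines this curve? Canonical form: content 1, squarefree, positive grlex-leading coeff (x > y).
2*x^2 + 3*x*y - x - 1

The degree is 2 — the shape is more complex than any degree-1 curve.
Observable constraints: it meets the x-axis at x = 1 (among the integer gridlines); no y-intercept at any integer in the box.
Matching integer coefficients to the picture gives p.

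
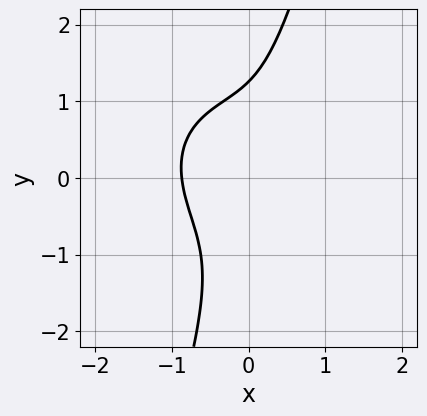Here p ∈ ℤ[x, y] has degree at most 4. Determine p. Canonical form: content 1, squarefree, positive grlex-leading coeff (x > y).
First, deg p = 3.
Finally, the integer polynomial consistent with all of this is the stated p.

3*x^3 + x^2*y + 3*x*y^2 - y^3 + 2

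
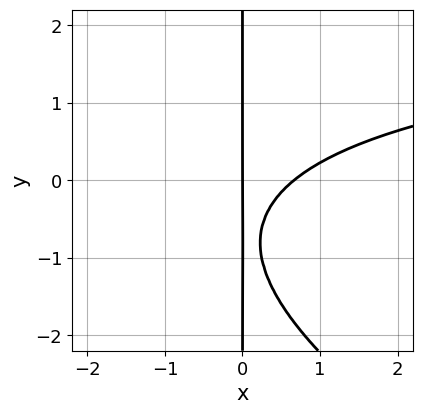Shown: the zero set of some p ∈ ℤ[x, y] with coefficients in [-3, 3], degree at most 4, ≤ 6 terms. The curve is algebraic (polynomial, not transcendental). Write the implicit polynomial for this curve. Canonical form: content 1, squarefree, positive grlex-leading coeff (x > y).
(a) The degree is 3 — no degree-2 curve has this shape.
(b) From the axis intercepts and sections: every point of the y-axis in the box is on the curve; it meets the x-axis at x = 0 (among the integer gridlines).
(c) These observations pin down the coefficients.

x^2*y + 2*x*y^2 - 3*x^2 + 3*x*y + 2*x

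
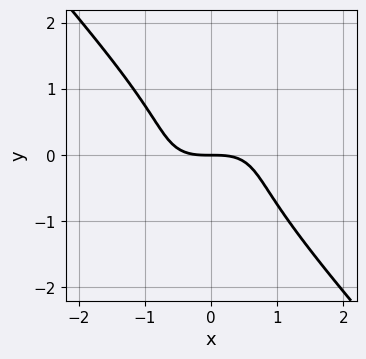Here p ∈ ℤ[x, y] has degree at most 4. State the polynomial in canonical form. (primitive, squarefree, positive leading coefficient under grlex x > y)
Degree: no degree-2 curve has this shape, so deg p = 3.
From the axis intercepts and sections: it crosses the x-axis at the gridline x = 0; one y-axis crossing is at y = 0.
Fitting integer coefficients to these (and the overall shape) gives p.

2*x^3 - 2*x^2*y + 3*y^3 + 3*y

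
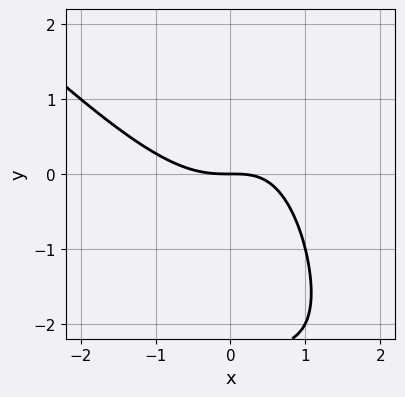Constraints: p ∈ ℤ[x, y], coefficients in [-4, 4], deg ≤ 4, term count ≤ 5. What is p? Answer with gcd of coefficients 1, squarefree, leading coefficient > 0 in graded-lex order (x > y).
2*x^3 + 2*x^2*y - 2*x*y + y^2 + 3*y

First, the degree is 3 — no degree-2 curve has this shape.
Next, observable constraints: one y-axis crossing is at y = 0; it meets the x-axis at x = 0 (among the integer gridlines).
Finally, matching integer coefficients to the picture gives p.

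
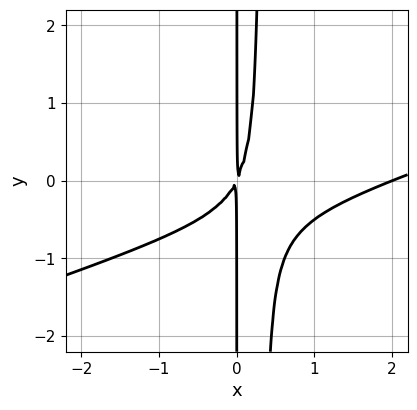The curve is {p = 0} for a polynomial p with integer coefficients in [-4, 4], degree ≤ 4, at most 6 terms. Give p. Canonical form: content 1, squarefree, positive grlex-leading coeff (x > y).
The degree is 3 — no degree-2 curve has this shape.
From the visible intercepts: the visible y-axis segment lies entirely on the curve; it crosses the x-axis at the gridline x = 2.
The integer polynomial consistent with all of this is the stated p.

x^3 - 3*x^2*y - 2*x^2 + x*y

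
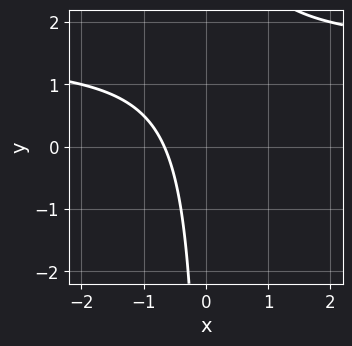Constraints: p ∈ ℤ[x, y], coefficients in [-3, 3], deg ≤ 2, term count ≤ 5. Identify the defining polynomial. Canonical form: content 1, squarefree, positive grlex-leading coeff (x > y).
(a) The degree is 2 — no degree-1 curve has this shape.
(b) Observable constraints: no y-intercept at any integer in the box.
(c) The integer polynomial consistent with all of this is the stated p.

2*x*y - 3*x - 2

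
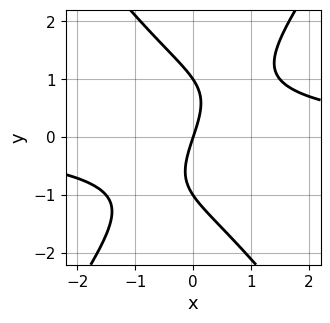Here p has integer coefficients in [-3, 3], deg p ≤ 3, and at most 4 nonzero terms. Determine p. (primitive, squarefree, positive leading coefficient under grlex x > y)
deg p = 3.
Against the integer gridlines: the y-axis gridline crossings are at y ∈ {-1, 0, 1}; it crosses the x-axis at the gridline x = 0.
Fitting integer coefficients to these (and the overall shape) gives p.

2*x^2*y - y^3 - 3*x + y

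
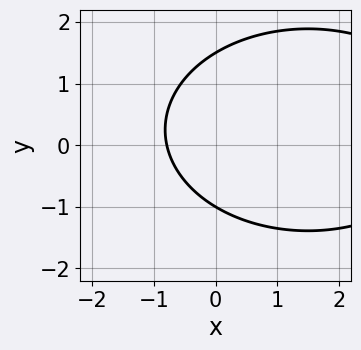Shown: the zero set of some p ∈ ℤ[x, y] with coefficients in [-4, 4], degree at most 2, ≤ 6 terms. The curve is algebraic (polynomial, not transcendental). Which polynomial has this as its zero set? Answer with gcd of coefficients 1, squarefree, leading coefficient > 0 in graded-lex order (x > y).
x^2 + 2*y^2 - 3*x - y - 3

First, degree: no degree-1 curve has this shape, so deg p = 2.
Then, checking where it meets the axes: one y-axis crossing is at y = -1.
Finally, together with the visible shape, these determine p as stated.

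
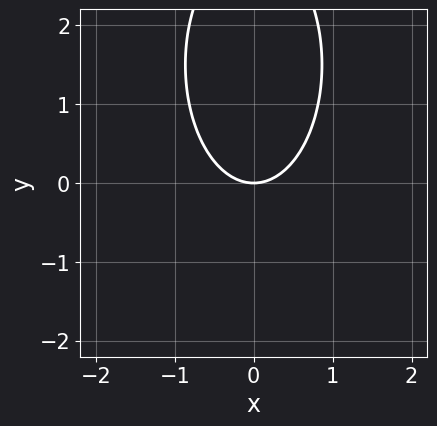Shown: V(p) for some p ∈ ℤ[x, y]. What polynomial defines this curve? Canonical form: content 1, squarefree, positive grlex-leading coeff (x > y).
3*x^2 + y^2 - 3*y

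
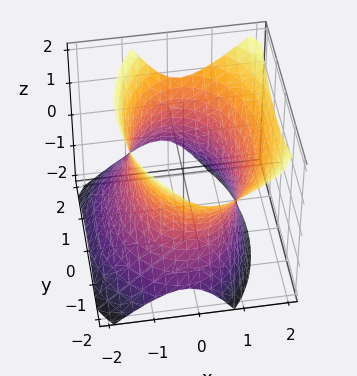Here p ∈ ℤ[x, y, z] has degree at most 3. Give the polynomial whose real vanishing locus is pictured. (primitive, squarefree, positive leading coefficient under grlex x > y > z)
2*x^2 - x*z + y^2 - z^2 - 3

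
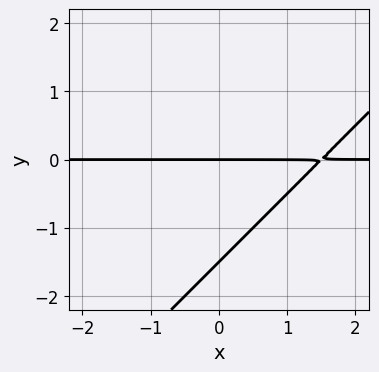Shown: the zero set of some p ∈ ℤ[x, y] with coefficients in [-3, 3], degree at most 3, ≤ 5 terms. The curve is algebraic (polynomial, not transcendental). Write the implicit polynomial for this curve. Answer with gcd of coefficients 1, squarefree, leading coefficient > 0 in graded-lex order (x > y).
First, deg p = 2. A generic line meets the curve in up to 2 points.
Next, from the axis intercepts and sections: every point of the x-axis in the box is on the curve; it meets the y-axis at y = 0 (among the integer gridlines).
Finally, assembling these constraints gives the stated polynomial.

2*x*y - 2*y^2 - 3*y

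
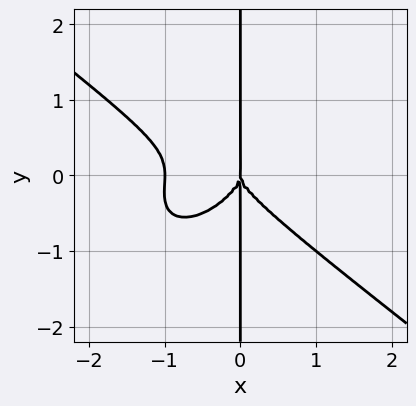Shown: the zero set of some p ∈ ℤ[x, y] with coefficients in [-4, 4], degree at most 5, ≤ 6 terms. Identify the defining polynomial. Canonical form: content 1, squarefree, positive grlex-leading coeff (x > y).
2*x^4 - x^2*y^2 + 3*x*y^3 + 2*x^3

(a) deg p = 4.
(b) From the axis intercepts and sections: every point of the y-axis in the box is on the curve; among the integer gridlines, it crosses the x-axis at x ∈ {-1, 0}.
(c) These observations pin down the coefficients.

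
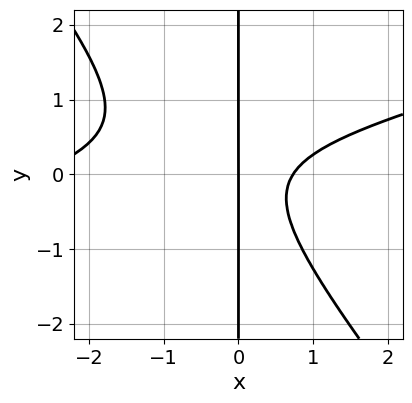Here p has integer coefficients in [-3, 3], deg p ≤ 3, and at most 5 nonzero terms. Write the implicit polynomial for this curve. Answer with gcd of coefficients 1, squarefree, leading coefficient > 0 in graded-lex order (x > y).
x^3 - 3*x^2*y - 3*x*y^2 + 2*x^2 - 2*x

First, degree: the shape is more complex than any degree-2 curve, so deg p = 3.
Then, reading off the gridlines: the visible y-axis segment lies entirely on the curve; it crosses the x-axis at the gridline x = 0.
Finally, solving for integer coefficients yields p as stated.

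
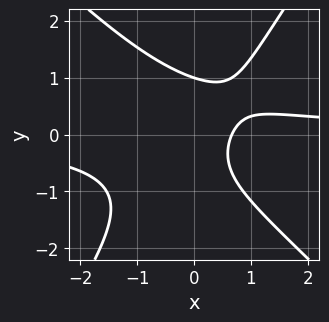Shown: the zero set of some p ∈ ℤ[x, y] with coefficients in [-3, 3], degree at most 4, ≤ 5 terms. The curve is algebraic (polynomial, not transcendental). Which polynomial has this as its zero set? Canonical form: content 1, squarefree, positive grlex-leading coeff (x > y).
3*x^2*y + x*y^2 - 2*y^3 - 3*x + 2

(a) deg p = 3. The shape is more complex than any degree-2 curve.
(b) From the visible intercepts: it meets the y-axis at y = 1 (among the integer gridlines).
(c) Assembling these constraints gives the stated polynomial.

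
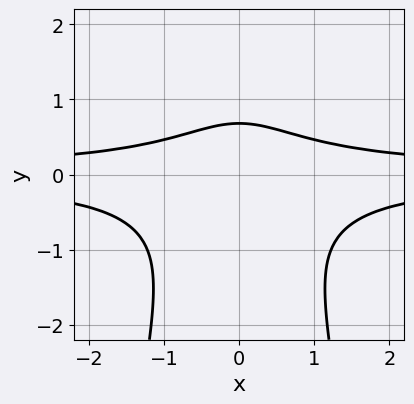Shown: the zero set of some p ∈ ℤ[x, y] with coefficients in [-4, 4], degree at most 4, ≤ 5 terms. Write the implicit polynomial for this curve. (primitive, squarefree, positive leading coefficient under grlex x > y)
The degree is 4 — the shape is more complex than any degree-3 curve.
Symmetries: the x ↦ −x reflection is a symmetry, so x appears only in even powers.
From the visible intercepts: no x-intercept at any integer in the box.
Assembling these constraints gives the stated polynomial.

2*x^2*y^2 + y^3 + y - 1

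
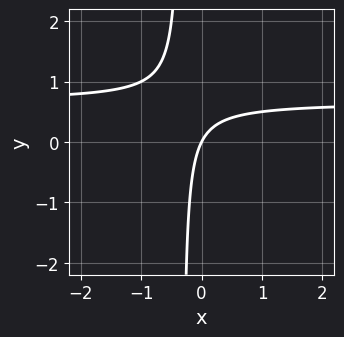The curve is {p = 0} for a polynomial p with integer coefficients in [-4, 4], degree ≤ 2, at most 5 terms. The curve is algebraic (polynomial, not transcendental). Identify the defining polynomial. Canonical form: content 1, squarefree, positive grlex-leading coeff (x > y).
1. Degree: a generic line meets the curve in up to 2 points, so deg p = 2.
2. From the axis intercepts and sections: it meets the y-axis at y = 0 (among the integer gridlines); it crosses the x-axis at the gridline x = 0.
3. The integer polynomial consistent with all of this is the stated p.

3*x*y - 2*x + y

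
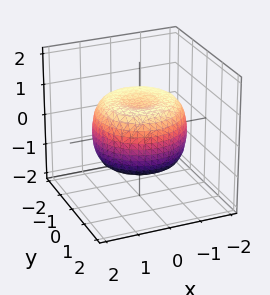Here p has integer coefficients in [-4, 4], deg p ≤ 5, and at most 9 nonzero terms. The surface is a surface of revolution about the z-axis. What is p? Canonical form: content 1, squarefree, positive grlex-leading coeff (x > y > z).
1. Degree: a generic line meets the surface in up to 4 points, so deg p = 4.
2. By symmetry, the surface is invariant under rotation about z: p = q(x² + y², z).
3. Against the integer gridlines: a circular section at z = 1 has radius between 0 and 1.
4. The integer polynomial consistent with all of this is the stated p.

2*x^4 + 4*x^2*y^2 + 2*y^4 - 3*x^2 - 3*y^2 + 3*z^2 - 2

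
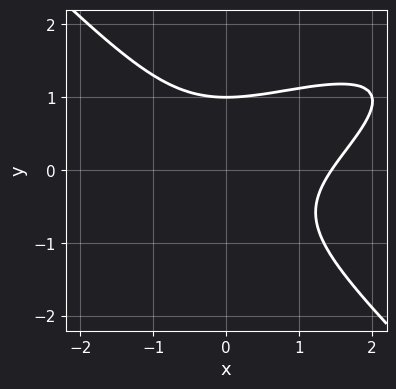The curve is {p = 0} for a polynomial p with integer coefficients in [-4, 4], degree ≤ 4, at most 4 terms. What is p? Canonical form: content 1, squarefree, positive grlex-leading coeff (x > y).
(a) The degree is 3 — the shape is more complex than any degree-2 curve.
(b) From the axis intercepts and sections: it meets the y-axis at y = 1 (among the integer gridlines).
(c) Putting this together gives p.

x^3 - 2*x^2*y + 3*y^3 - 3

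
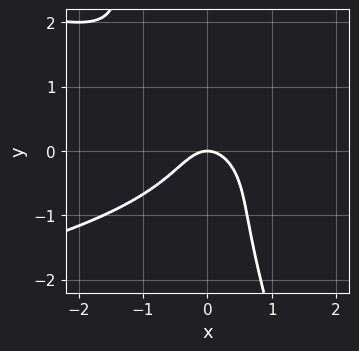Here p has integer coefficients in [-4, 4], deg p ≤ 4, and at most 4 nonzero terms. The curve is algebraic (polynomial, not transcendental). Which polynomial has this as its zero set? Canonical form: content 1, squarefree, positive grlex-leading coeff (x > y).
(a) The degree is 3 — a generic line meets the curve in up to 3 points.
(b) Reading off the gridlines: it crosses the y-axis at the gridline y = 0; it crosses the x-axis at the gridline x = 0.
(c) Fitting integer coefficients to these (and the overall shape) gives p.

3*x*y^2 + y^3 + 3*x^2 + 2*y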